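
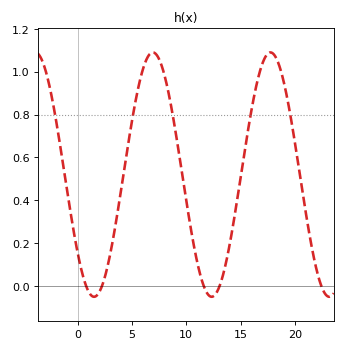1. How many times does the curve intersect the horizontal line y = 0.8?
5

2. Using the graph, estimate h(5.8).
0.974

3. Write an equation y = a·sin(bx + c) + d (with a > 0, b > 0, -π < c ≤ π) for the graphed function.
y = 0.57sin(0.58x - 2.44) + 0.52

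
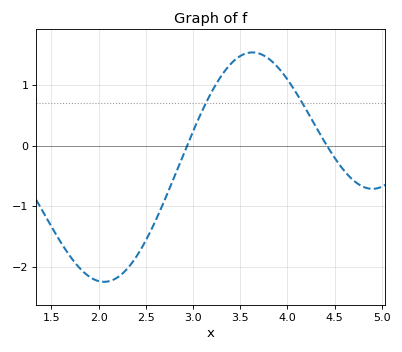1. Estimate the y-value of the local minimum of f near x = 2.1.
-2.25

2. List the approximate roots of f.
2.94, 4.42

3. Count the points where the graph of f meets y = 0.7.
2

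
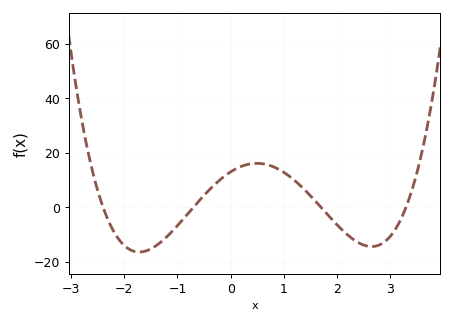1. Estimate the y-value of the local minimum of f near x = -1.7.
-16.4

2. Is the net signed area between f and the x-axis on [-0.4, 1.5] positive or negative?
positive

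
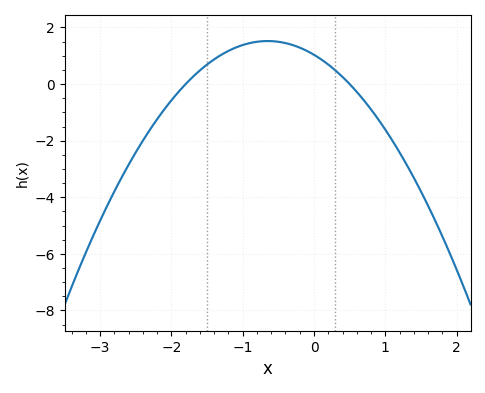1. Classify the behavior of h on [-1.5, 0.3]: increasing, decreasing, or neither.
neither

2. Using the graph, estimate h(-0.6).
1.52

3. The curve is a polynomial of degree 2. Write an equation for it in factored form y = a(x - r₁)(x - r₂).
y = -1.15(x + 1.8)(x - 0.5)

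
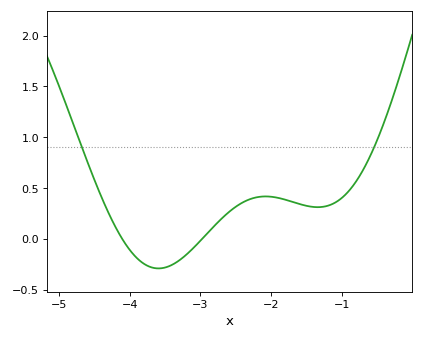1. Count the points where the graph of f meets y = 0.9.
2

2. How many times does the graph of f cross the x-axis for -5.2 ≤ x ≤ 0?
2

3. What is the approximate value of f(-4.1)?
-0.007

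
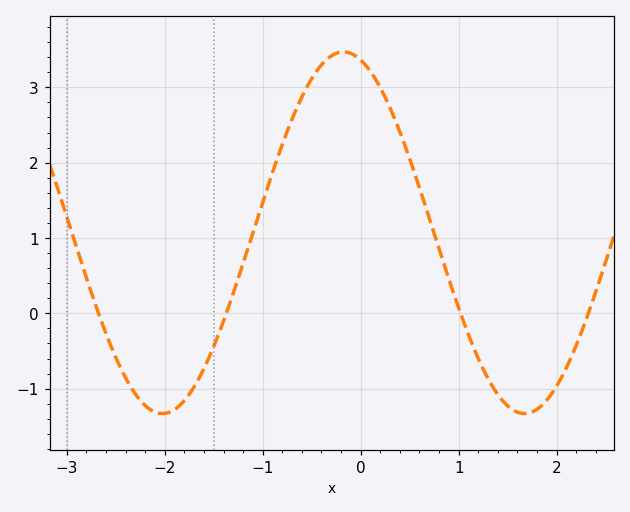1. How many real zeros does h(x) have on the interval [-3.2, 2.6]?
4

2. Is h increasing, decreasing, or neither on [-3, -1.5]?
neither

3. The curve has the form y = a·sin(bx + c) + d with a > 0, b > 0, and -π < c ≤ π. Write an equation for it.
y = 2.4sin(1.7x + 1.87) + 1.07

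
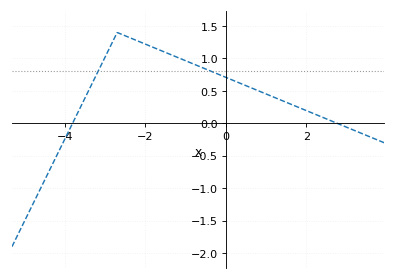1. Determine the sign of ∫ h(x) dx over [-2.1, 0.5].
positive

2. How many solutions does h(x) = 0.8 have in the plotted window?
2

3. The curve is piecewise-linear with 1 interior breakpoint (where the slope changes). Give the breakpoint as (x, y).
(-2.7, 1.4)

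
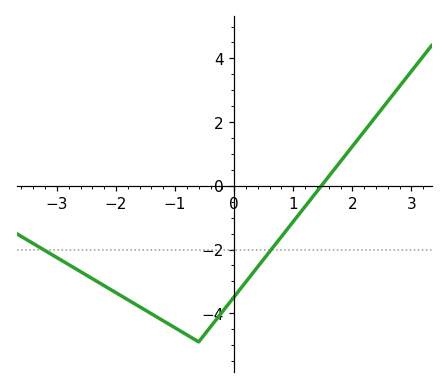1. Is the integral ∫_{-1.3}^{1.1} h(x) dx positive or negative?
negative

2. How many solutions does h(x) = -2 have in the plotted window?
2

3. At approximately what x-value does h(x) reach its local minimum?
-0.6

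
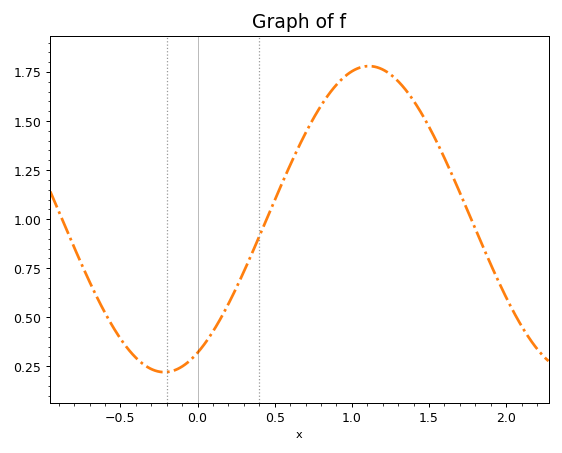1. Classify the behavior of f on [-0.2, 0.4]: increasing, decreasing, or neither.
increasing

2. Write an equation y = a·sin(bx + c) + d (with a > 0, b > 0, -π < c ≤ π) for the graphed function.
y = 0.78sin(2.37x - 1.06) + 1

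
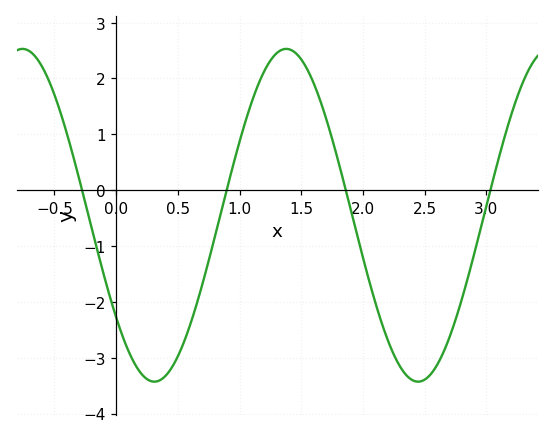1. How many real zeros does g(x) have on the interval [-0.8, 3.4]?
4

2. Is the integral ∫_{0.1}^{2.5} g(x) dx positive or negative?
negative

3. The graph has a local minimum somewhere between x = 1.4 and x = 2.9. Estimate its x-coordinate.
2.45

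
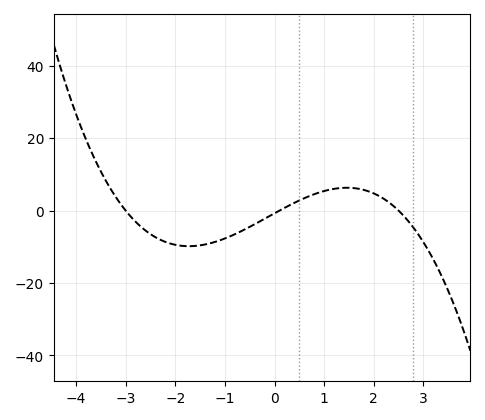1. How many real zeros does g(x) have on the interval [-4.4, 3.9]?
3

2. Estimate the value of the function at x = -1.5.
-10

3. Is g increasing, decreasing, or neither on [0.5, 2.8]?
neither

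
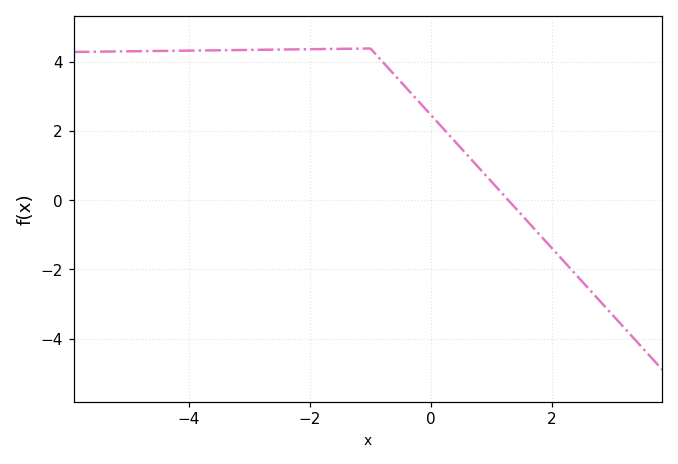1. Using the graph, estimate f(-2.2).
4.4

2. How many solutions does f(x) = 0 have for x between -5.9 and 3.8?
1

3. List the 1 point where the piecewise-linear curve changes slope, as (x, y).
(-1, 4.4)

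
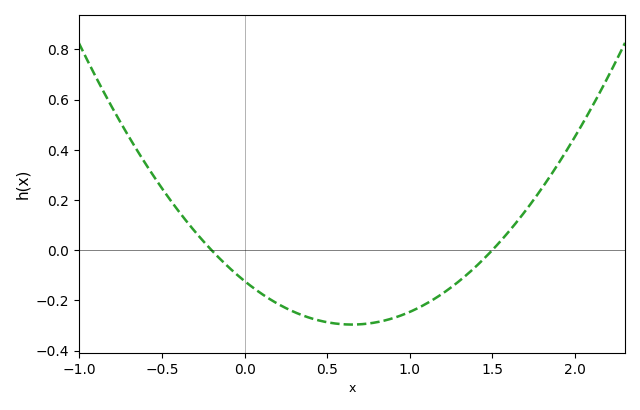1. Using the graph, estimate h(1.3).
-0.123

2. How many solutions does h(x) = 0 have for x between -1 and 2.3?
2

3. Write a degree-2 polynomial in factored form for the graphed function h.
y = 0.41(x + 0.2)(x - 1.5)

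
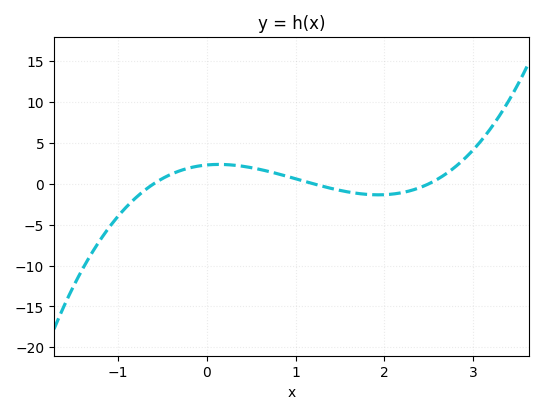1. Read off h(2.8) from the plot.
2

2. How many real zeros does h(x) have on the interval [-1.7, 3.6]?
3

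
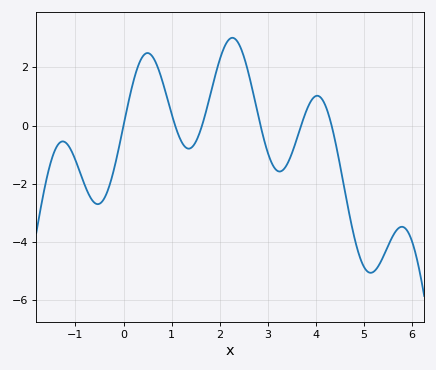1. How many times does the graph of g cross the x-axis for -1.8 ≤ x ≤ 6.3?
6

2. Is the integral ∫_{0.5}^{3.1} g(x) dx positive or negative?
positive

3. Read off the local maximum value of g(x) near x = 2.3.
3.02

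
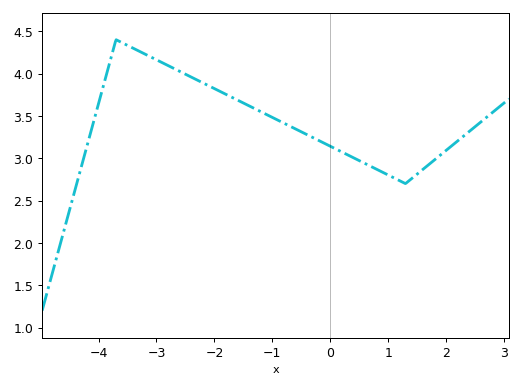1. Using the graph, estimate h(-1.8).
3.75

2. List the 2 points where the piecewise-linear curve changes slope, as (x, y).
(-3.7, 4.4); (1.3, 2.7)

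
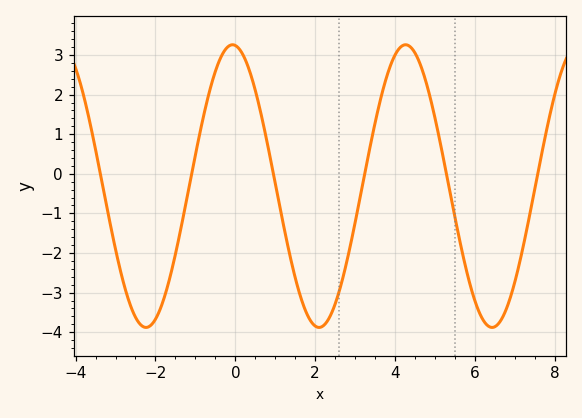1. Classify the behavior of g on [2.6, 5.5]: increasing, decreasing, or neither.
neither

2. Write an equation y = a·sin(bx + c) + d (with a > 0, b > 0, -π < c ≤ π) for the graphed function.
y = 3.57sin(1.4x + 1.7) - 0.31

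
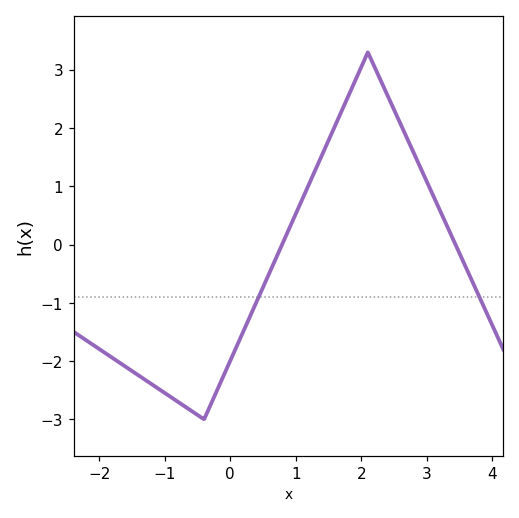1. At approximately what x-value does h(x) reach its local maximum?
2.1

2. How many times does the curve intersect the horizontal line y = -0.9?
2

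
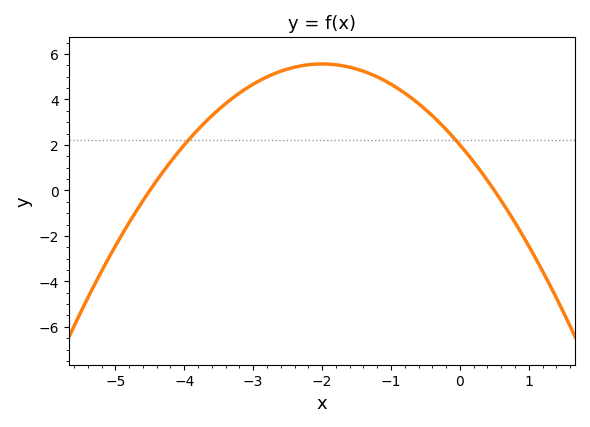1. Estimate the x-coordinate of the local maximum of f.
-2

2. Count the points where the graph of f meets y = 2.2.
2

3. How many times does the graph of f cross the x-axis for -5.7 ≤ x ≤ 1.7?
2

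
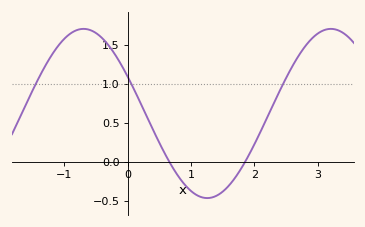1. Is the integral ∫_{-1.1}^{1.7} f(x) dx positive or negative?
positive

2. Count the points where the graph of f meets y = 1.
3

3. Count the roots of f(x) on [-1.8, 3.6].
2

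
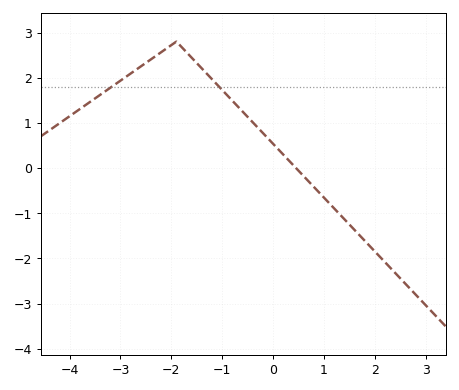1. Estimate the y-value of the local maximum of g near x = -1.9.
2.8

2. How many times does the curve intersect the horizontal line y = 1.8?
2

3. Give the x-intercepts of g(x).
0.453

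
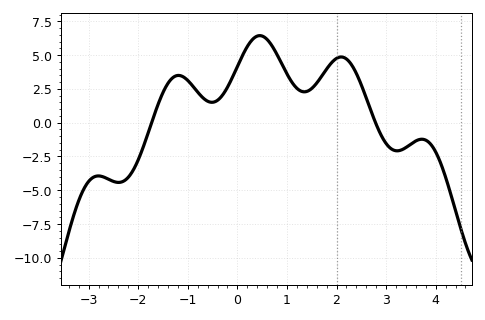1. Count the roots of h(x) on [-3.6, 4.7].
2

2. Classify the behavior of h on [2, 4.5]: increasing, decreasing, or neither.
neither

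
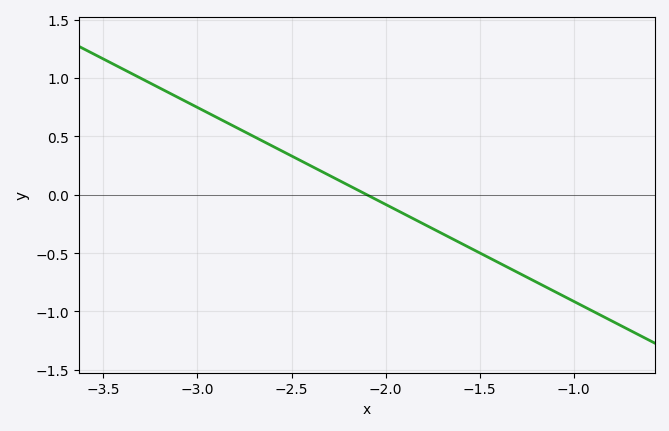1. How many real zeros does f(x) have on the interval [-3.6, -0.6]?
1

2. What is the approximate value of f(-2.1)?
0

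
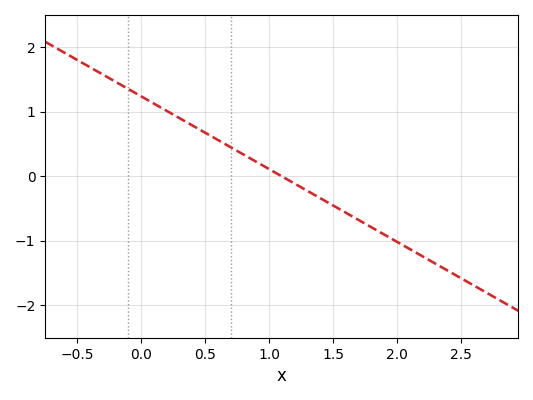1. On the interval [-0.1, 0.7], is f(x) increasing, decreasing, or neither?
decreasing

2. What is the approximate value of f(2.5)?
-1.6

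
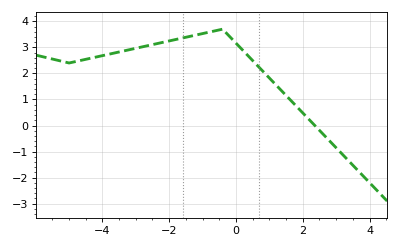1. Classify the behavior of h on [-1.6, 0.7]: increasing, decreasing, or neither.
neither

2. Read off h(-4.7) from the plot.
2.5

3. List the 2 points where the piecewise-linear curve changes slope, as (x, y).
(-5, 2.4); (-0.4, 3.7)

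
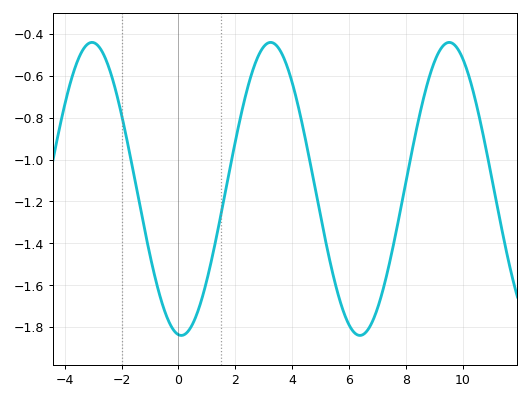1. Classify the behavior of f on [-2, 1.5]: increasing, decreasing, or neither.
neither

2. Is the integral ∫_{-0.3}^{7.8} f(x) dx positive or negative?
negative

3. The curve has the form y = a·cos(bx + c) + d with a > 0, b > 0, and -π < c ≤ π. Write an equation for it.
y = 0.7cos(1x + 3) - 1.14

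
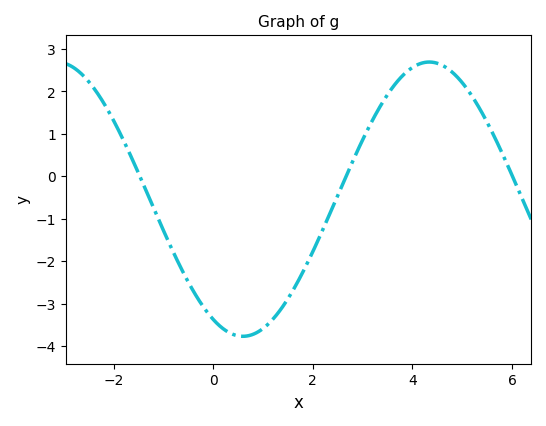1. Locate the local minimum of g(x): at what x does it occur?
0.598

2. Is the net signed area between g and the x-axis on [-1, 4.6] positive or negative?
negative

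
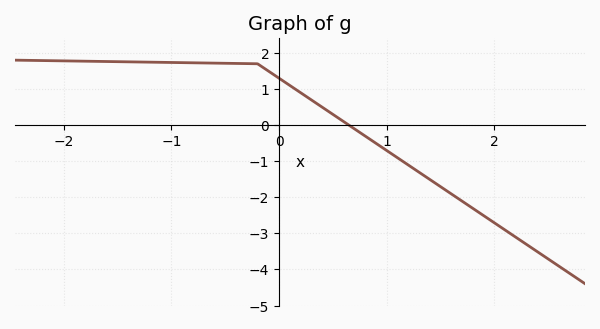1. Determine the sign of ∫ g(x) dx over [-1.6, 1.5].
positive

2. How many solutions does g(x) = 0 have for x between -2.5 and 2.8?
1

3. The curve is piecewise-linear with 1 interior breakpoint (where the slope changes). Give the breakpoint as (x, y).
(-0.2, 1.7)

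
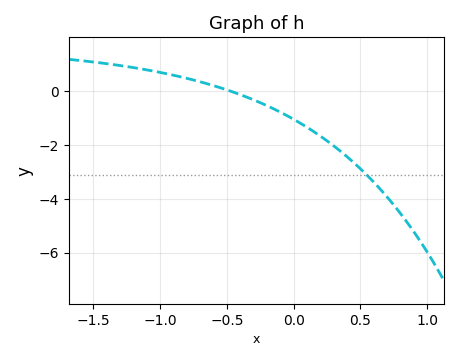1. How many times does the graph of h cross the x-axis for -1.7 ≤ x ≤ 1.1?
1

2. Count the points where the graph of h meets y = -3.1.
1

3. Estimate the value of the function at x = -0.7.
0.341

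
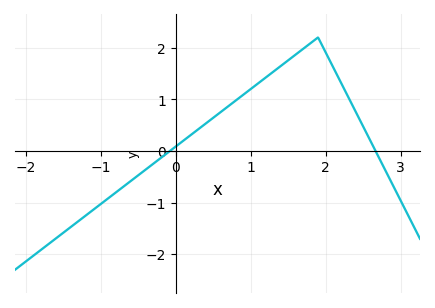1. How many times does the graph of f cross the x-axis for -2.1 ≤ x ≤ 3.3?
2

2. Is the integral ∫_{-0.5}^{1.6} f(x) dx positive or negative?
positive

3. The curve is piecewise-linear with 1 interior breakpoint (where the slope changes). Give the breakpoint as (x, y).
(1.9, 2.2)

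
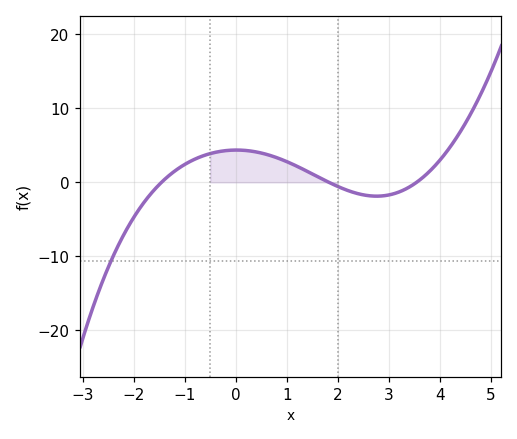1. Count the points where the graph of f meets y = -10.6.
1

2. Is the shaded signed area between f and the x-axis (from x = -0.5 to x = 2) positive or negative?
positive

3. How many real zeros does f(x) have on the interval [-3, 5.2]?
3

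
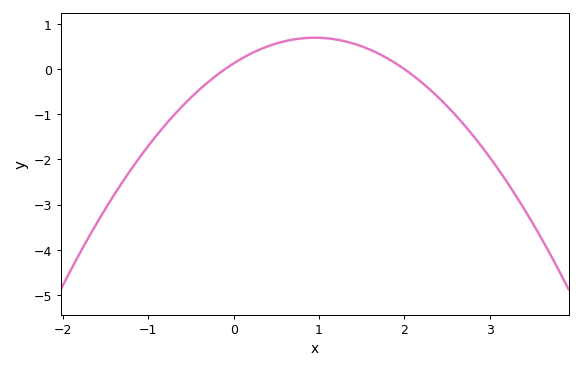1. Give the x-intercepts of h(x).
-0.1, 2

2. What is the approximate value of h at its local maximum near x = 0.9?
0.7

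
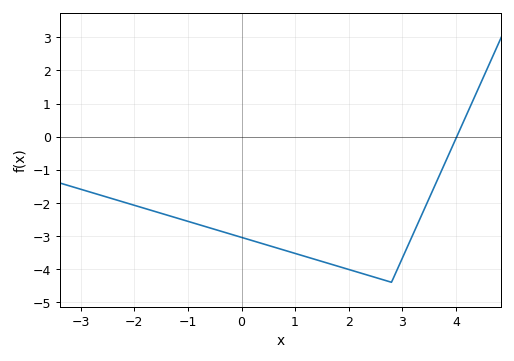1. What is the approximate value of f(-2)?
-2.07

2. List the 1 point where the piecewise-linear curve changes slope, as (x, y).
(2.8, -4.4)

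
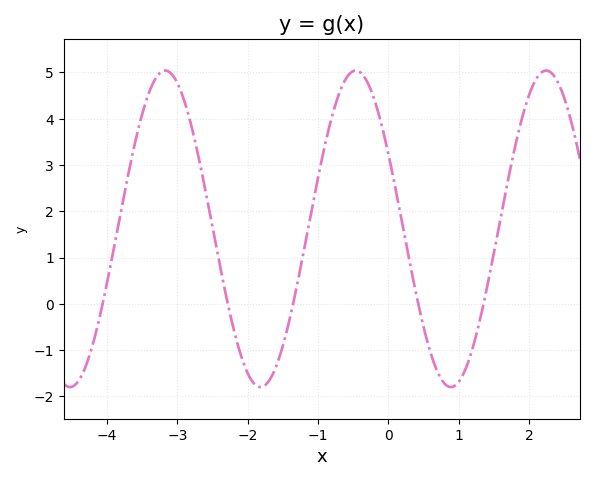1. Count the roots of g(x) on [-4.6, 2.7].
5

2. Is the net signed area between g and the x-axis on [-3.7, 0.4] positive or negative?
positive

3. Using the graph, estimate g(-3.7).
2.8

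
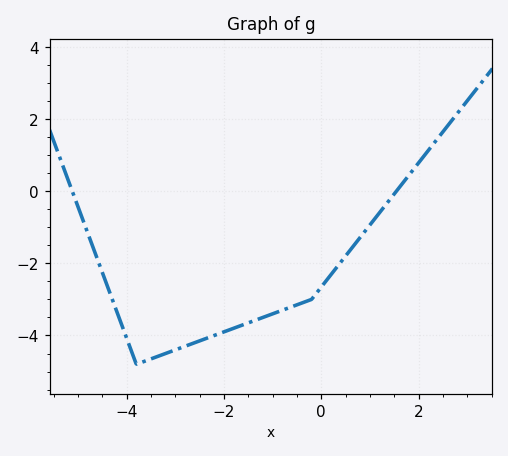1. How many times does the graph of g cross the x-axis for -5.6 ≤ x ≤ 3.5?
2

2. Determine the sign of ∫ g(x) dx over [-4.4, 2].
negative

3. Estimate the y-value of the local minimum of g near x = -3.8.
-4.8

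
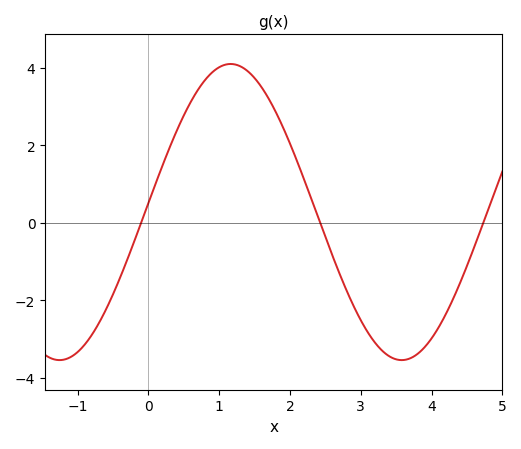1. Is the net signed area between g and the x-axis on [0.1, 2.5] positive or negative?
positive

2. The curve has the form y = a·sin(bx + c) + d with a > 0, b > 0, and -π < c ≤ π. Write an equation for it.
y = 3.82sin(1.3x + 0.06) + 0.28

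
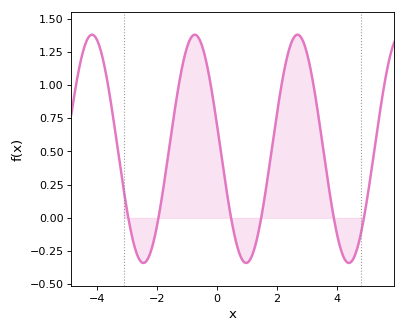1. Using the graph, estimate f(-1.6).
0.5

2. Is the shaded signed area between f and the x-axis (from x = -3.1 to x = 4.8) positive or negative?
positive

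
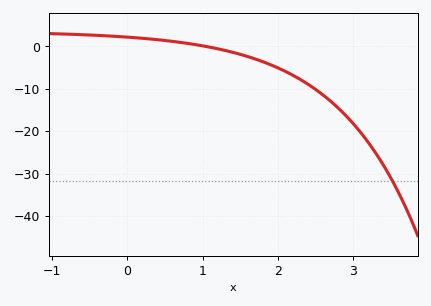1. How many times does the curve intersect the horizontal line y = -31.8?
1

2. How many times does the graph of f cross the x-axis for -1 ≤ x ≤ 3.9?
1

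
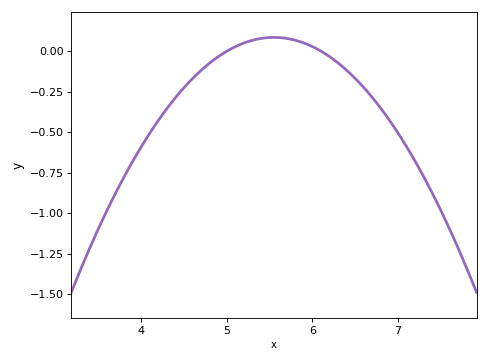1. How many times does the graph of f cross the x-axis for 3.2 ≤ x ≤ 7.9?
2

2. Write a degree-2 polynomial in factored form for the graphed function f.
y = -0.28(x - 5)(x - 6.1)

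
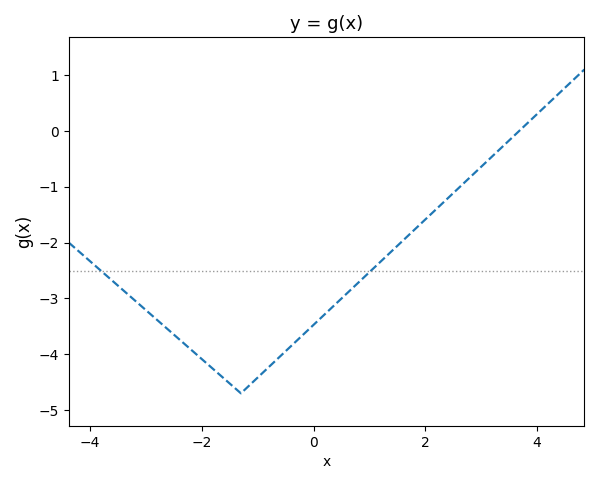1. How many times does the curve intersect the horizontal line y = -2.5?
2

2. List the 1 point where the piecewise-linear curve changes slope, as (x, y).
(-1.3, -4.7)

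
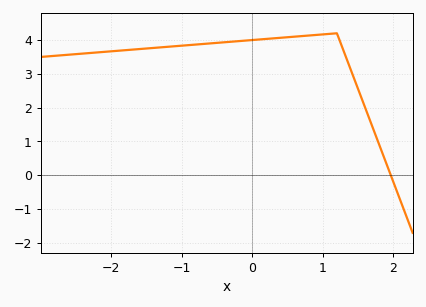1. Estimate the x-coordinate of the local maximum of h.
1.2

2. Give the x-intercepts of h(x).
2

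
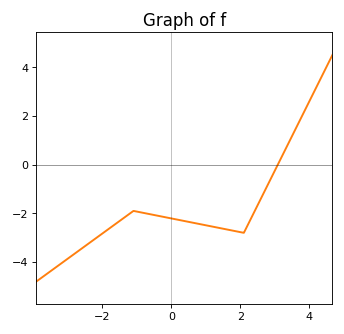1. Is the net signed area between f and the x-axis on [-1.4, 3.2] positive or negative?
negative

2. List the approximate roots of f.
3.08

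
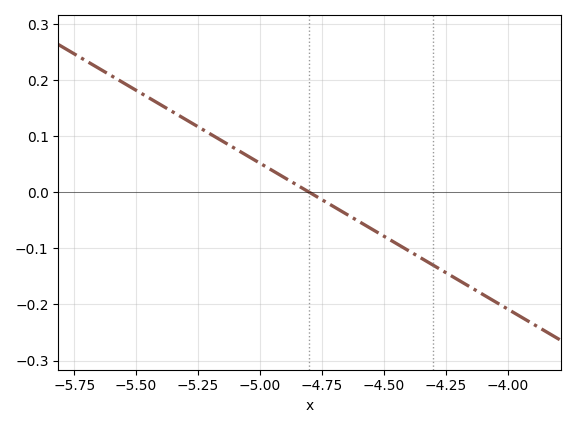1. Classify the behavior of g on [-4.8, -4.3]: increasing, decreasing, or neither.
decreasing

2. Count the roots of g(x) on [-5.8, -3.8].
1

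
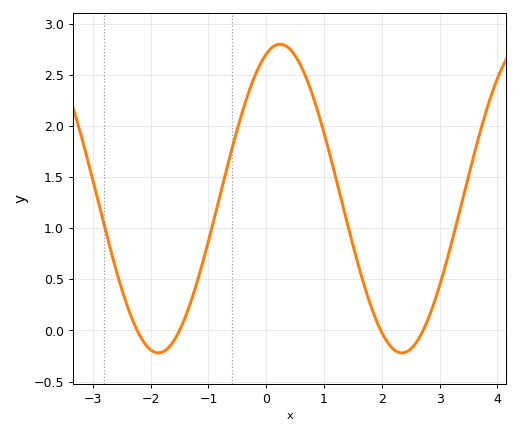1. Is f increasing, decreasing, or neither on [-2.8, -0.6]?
neither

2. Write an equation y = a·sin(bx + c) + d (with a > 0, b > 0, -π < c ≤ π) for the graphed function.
y = 1.51sin(1.5x + 1.2) + 1.29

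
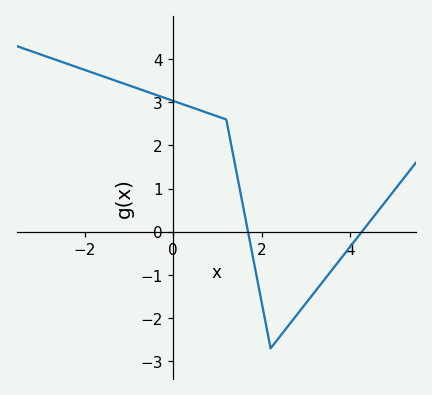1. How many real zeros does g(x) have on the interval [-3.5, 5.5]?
2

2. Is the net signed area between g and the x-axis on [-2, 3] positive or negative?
positive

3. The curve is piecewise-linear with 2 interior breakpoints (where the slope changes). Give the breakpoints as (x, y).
(1.2, 2.6); (2.2, -2.7)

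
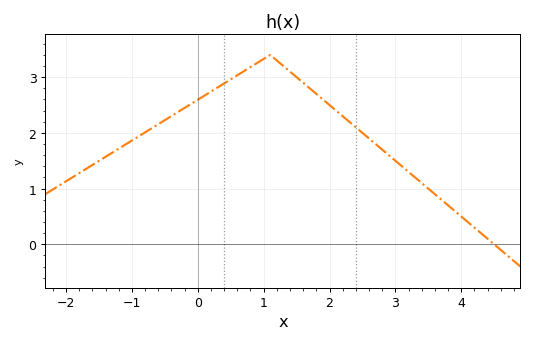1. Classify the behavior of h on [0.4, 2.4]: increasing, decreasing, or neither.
neither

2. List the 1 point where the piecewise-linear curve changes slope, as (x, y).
(1.1, 3.4)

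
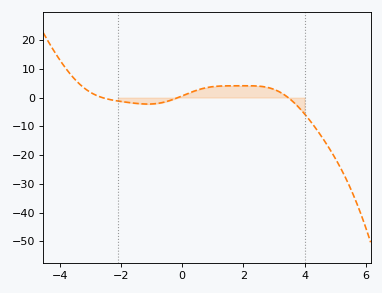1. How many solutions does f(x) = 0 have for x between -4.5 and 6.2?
3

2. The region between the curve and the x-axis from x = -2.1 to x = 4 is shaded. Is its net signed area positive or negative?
positive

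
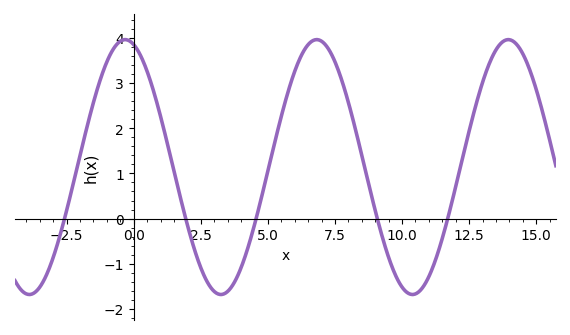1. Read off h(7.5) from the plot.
3.47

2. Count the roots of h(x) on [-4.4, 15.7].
5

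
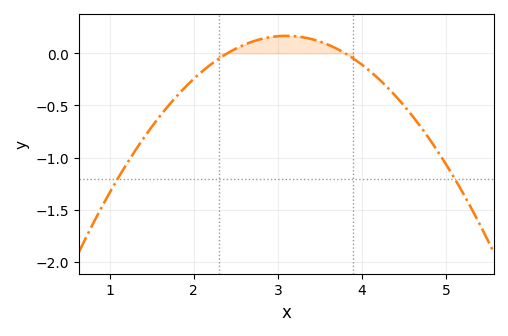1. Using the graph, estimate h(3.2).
0.15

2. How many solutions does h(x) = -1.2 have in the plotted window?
2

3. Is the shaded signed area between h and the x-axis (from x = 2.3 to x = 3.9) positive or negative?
positive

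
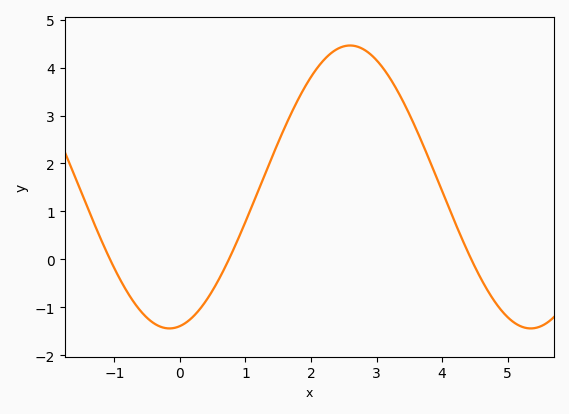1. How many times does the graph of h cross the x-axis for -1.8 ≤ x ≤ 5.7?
3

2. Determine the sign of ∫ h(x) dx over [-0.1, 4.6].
positive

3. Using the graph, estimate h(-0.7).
-0.897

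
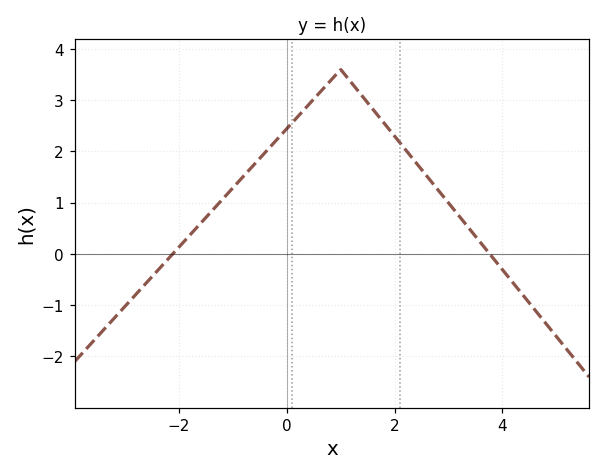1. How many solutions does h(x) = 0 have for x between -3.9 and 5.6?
2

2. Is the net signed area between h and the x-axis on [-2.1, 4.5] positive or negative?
positive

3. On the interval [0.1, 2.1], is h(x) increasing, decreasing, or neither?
neither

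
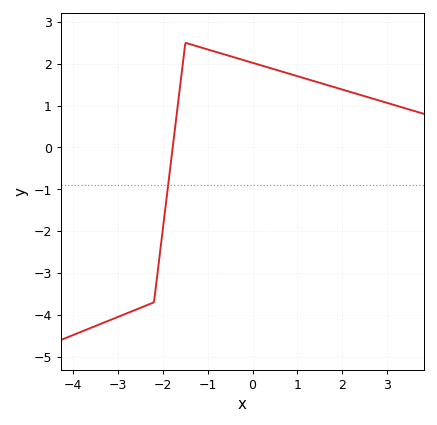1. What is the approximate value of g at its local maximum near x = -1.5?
2.5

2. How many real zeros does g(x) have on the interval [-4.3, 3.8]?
1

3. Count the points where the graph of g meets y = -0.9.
1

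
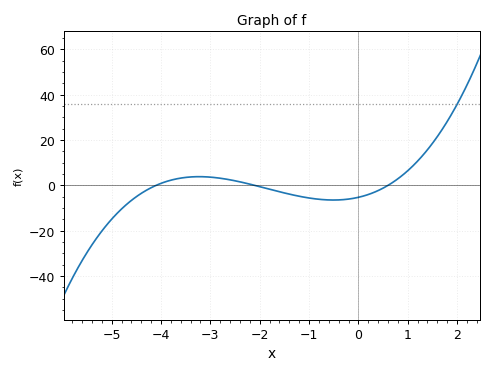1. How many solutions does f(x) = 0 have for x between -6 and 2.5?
3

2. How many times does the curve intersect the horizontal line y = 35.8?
1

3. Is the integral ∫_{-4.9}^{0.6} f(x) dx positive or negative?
negative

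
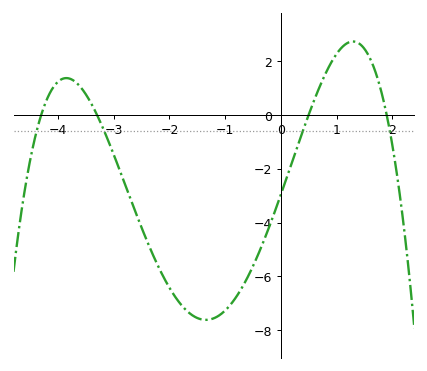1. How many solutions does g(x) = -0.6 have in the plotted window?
4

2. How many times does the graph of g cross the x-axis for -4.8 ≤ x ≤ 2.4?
4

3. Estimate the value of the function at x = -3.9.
1.4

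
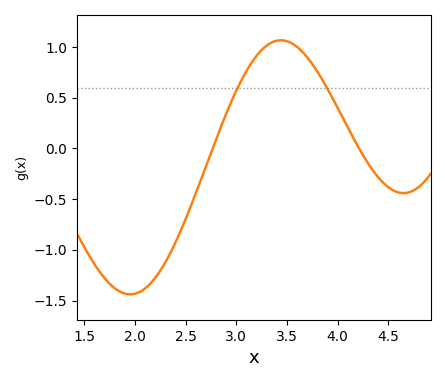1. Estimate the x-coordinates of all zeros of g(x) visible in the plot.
2.77, 4.21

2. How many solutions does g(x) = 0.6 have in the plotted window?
2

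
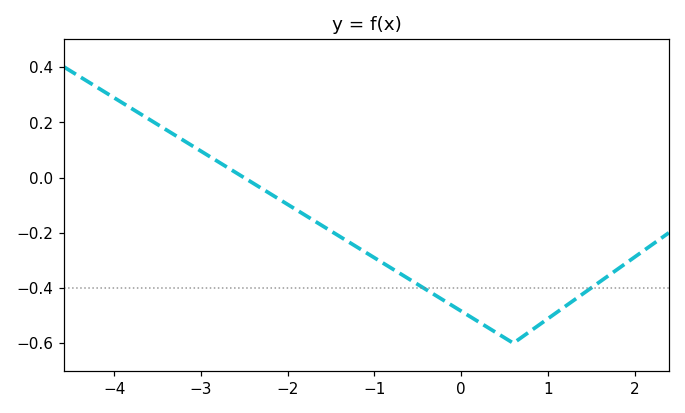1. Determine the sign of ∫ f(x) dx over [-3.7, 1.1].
negative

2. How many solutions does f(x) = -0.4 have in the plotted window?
2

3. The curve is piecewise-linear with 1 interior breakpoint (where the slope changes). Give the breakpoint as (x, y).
(0.6, -0.6)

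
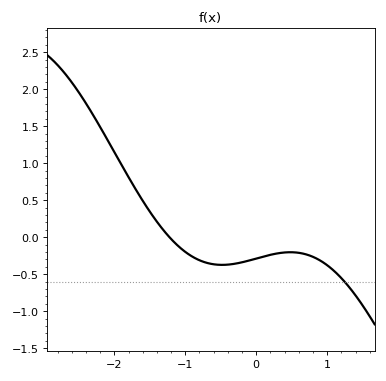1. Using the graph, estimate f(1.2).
-0.55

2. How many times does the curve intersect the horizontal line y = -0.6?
1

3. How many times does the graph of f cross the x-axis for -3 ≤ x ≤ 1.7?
1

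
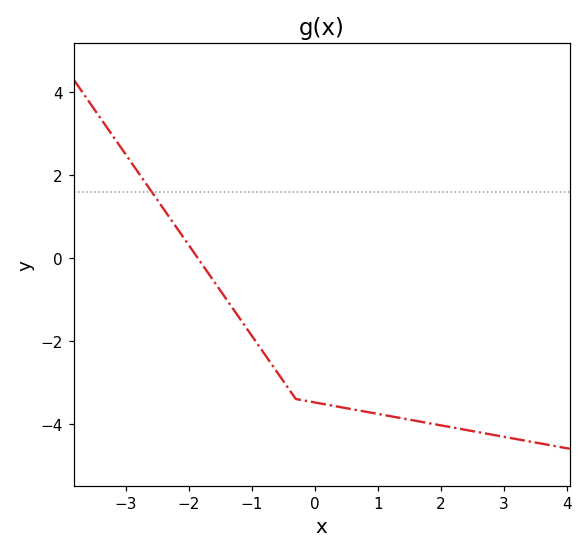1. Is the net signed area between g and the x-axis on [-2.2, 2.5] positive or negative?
negative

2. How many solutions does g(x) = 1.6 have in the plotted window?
1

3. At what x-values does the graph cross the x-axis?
-1.8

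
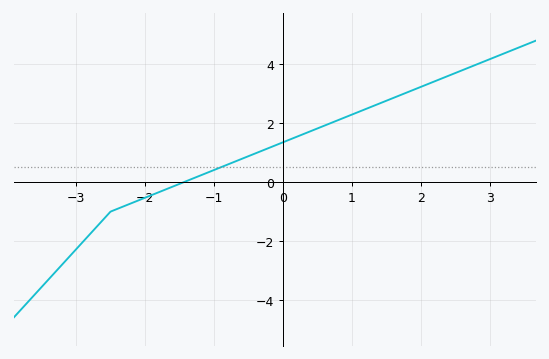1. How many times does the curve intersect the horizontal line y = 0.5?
1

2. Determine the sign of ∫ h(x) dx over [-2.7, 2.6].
positive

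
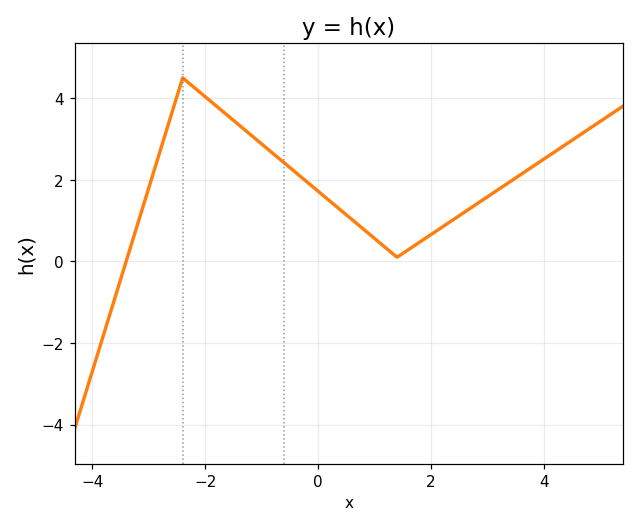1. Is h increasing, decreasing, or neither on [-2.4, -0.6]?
decreasing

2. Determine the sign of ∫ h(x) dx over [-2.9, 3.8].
positive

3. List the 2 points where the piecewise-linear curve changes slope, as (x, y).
(-2.4, 4.5); (1.4, 0.1)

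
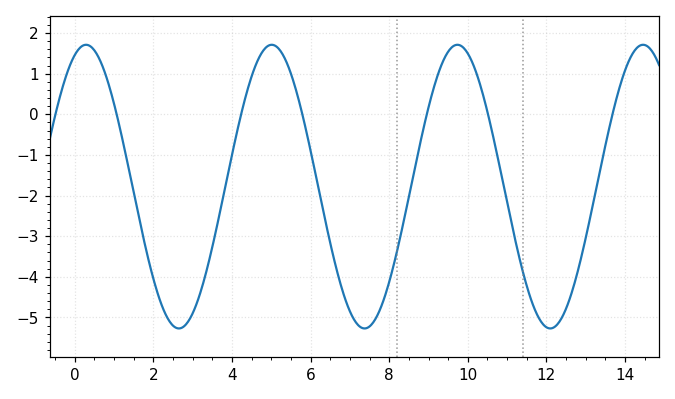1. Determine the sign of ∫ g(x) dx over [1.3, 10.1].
negative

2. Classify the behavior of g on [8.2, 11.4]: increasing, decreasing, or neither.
neither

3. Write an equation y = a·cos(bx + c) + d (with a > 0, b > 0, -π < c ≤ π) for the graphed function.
y = 3.49cos(1.33x - 0.382) - 1.78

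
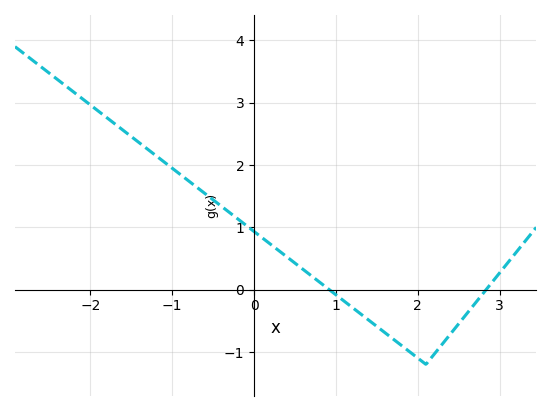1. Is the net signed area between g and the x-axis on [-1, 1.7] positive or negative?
positive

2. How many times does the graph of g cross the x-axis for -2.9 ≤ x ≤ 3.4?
2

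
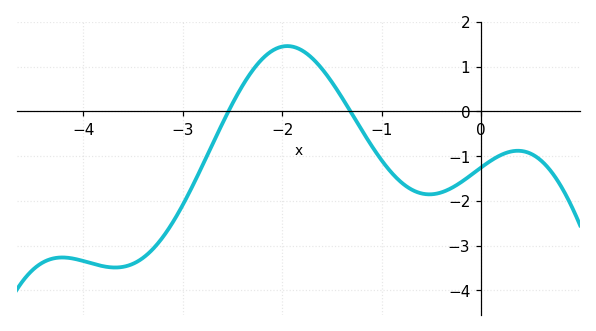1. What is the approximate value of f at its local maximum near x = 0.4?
-0.878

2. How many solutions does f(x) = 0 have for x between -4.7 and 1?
2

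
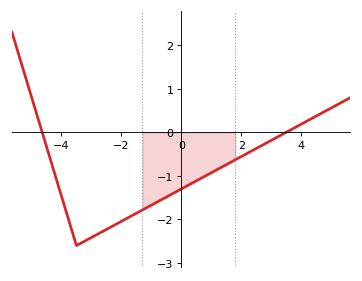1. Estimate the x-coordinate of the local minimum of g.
-3.5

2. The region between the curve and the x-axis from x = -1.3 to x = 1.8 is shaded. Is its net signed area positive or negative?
negative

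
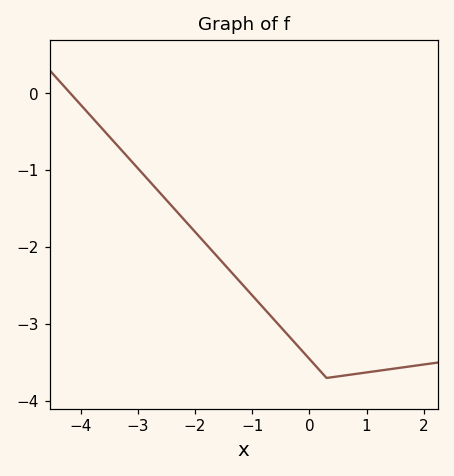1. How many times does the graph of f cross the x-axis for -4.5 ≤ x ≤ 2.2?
1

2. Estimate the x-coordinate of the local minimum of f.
0.302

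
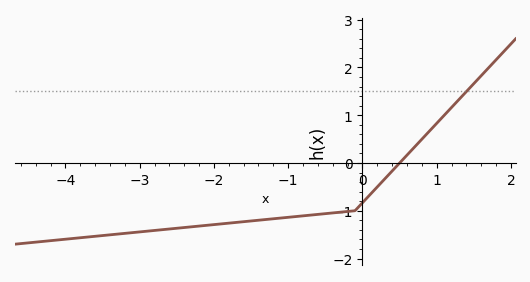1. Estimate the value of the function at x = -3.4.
-1.5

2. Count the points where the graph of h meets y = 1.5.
1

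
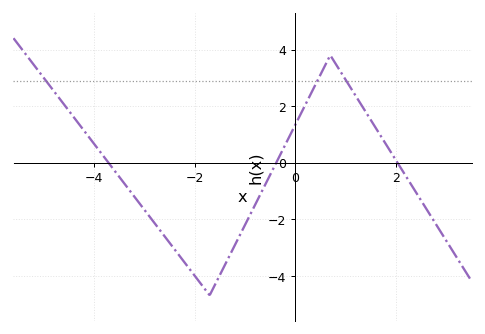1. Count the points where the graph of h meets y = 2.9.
3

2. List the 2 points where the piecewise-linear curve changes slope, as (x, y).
(-1.7, -4.7); (0.7, 3.8)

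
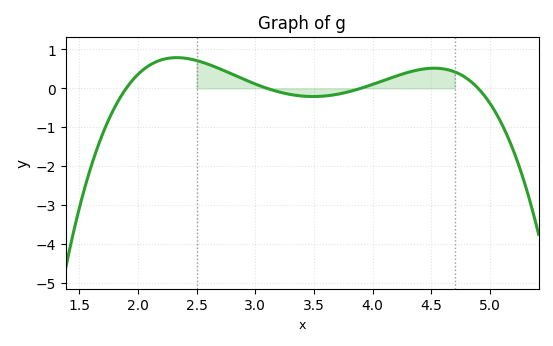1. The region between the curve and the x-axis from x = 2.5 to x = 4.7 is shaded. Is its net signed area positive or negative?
positive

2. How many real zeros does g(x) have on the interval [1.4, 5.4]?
4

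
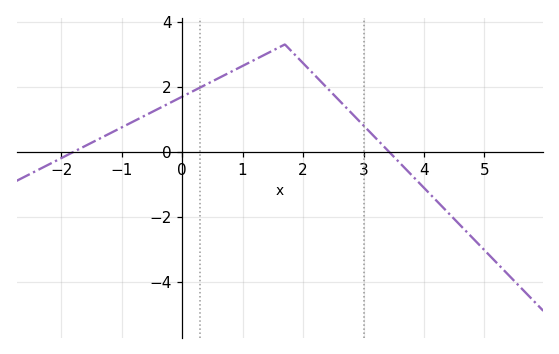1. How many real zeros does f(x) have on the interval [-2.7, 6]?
2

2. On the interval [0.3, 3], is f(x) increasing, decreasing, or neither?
neither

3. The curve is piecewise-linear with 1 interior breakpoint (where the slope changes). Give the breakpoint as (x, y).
(1.7, 3.3)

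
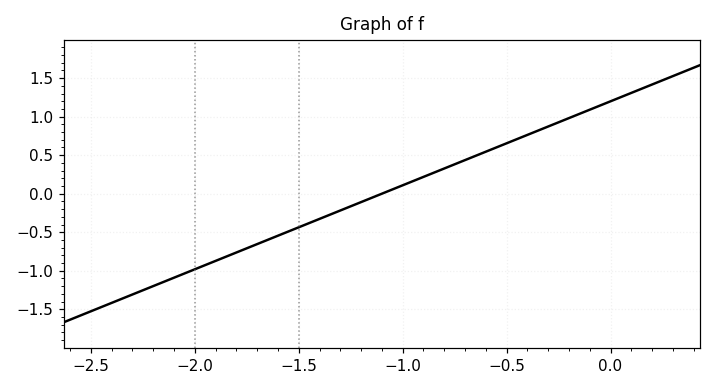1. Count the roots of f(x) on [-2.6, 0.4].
1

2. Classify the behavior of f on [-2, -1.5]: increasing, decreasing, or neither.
increasing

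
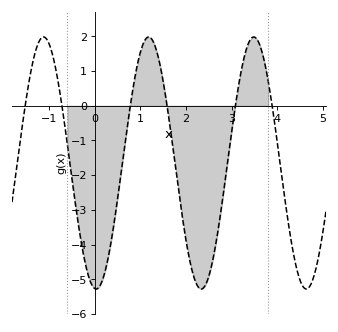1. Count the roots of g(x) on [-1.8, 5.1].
6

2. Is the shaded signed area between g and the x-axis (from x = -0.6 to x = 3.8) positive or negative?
negative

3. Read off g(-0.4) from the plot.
-3.1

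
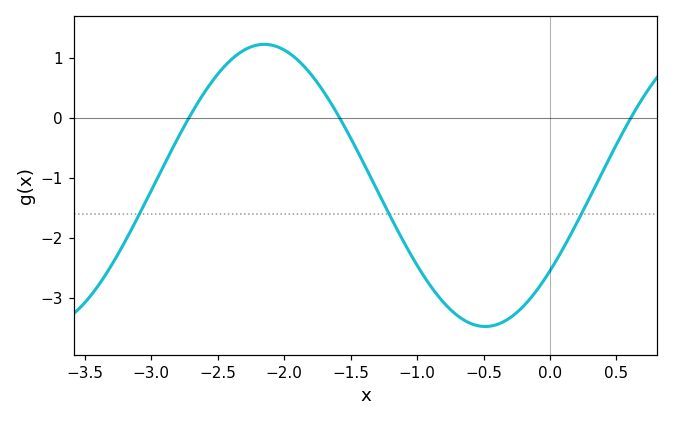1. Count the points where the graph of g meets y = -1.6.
3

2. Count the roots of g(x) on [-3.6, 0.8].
3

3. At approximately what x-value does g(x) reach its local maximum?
-2.1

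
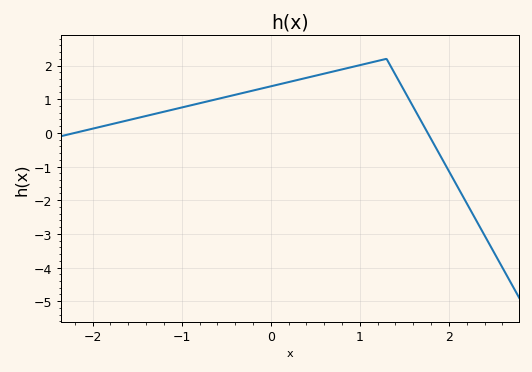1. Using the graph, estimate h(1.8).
-0.2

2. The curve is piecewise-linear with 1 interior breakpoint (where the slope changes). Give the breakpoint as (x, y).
(1.3, 2.2)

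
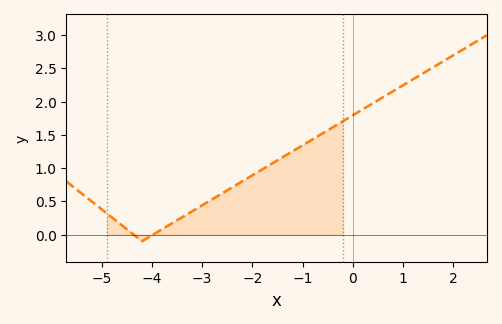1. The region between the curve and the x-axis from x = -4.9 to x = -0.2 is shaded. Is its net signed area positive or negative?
positive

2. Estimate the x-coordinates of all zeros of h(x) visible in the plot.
-4.37, -3.98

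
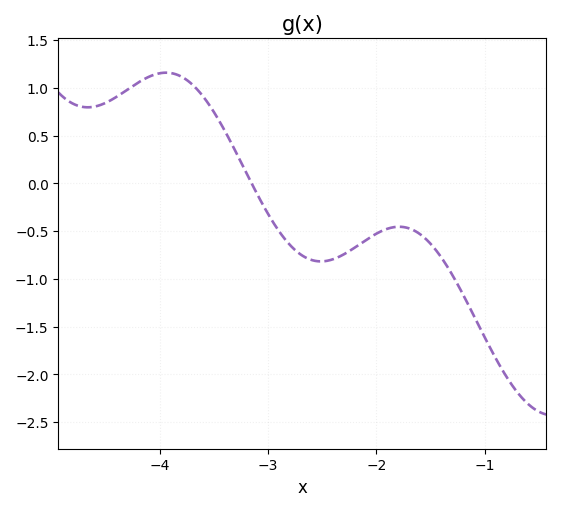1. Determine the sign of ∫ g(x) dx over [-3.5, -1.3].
negative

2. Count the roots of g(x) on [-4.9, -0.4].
1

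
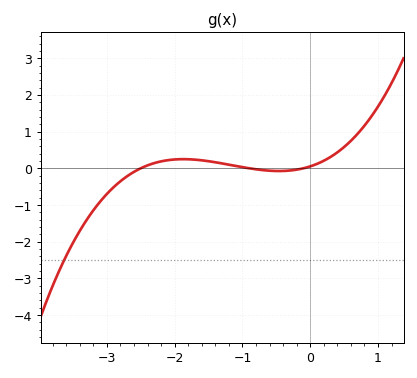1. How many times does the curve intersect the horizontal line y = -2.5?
1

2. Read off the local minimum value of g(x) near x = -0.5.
-0.1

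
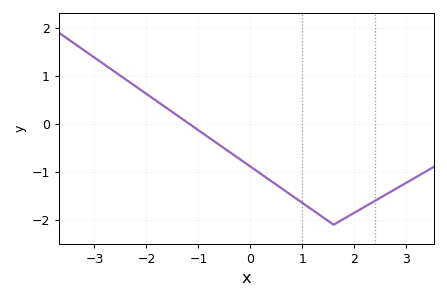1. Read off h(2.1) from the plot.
-1.8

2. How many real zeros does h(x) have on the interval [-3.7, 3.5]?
1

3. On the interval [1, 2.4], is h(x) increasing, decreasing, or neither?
neither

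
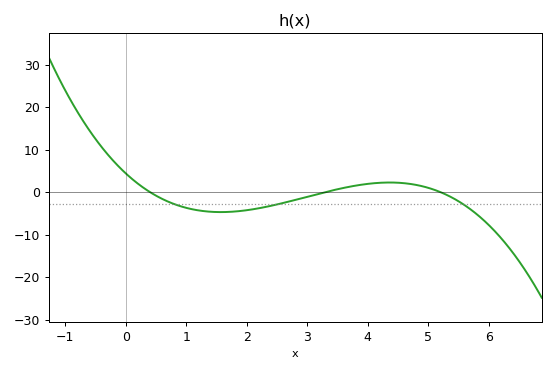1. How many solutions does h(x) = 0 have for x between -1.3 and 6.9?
3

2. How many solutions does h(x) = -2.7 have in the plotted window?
3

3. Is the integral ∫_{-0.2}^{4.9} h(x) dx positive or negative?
negative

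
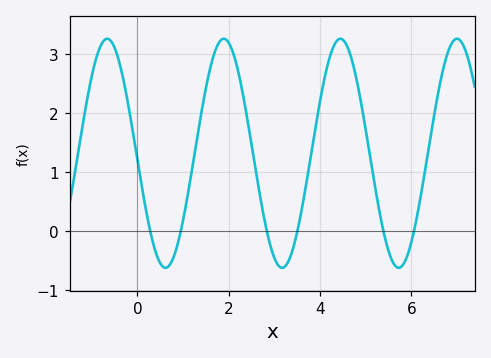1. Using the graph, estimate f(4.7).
2.89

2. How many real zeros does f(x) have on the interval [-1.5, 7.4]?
6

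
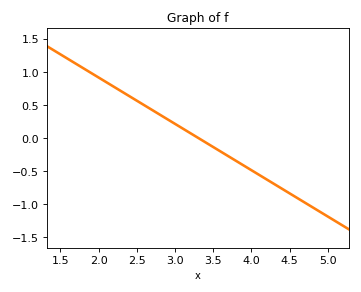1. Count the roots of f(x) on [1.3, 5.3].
1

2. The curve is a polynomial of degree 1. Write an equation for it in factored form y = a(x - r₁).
y = -0.7(x - 3.3)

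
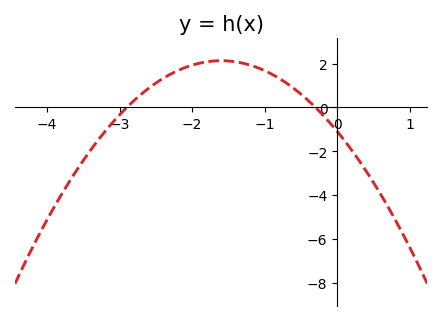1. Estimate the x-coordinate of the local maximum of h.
-1.6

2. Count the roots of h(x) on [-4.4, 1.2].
2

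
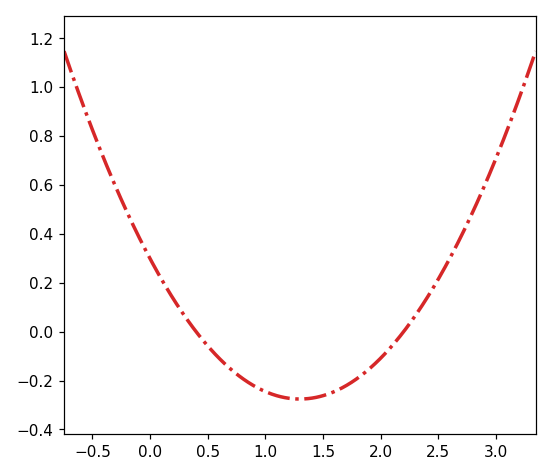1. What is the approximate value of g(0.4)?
0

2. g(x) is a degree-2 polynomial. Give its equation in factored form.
y = 0.34(x - 0.4)(x - 2.2)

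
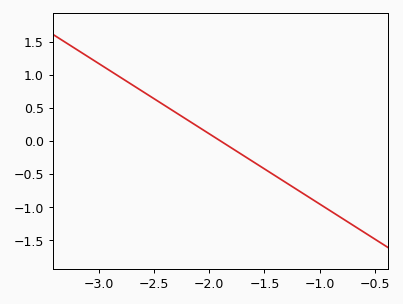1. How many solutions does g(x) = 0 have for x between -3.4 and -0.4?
1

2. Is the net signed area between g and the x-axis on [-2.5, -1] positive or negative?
negative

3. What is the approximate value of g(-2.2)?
0.318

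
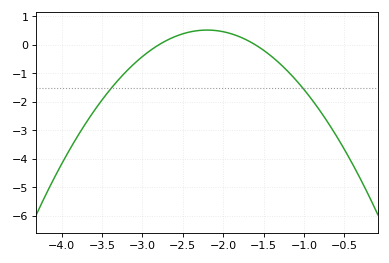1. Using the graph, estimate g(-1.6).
0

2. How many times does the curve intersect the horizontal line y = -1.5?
2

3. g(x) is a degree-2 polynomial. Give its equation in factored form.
y = -1.45(x + 2.8)(x + 1.6)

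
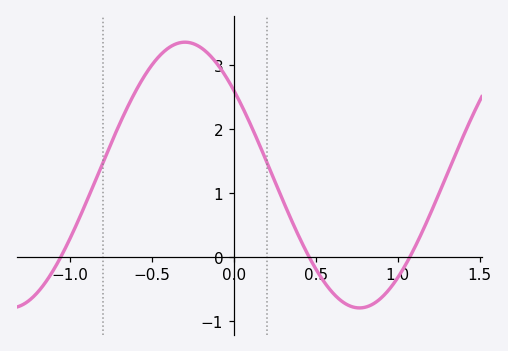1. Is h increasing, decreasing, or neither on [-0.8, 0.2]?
neither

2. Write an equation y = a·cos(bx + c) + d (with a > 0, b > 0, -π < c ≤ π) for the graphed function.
y = 2.08cos(3x + 0.88) + 1.28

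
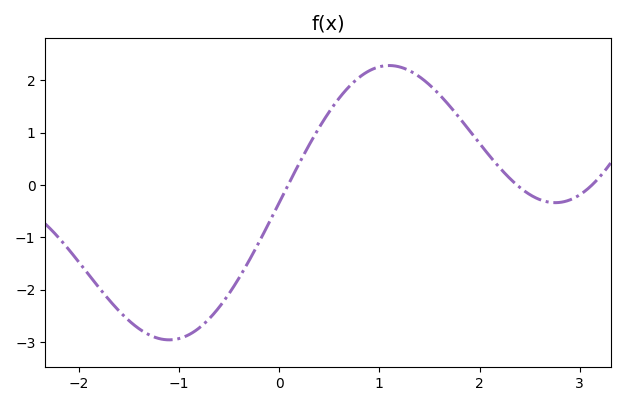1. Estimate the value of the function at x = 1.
2.3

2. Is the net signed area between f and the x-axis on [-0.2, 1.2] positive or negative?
positive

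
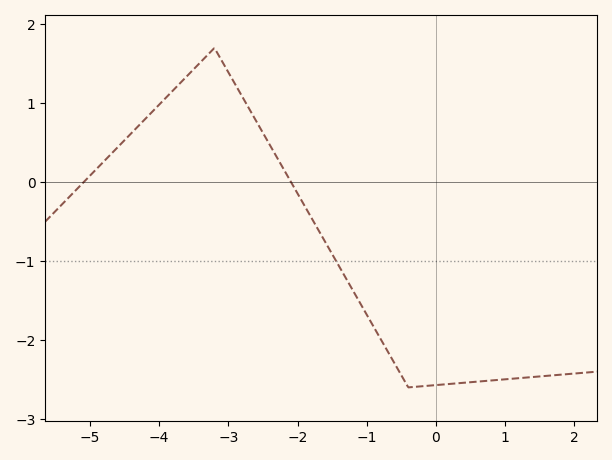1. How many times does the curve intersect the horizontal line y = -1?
1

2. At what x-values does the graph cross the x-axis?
-5.09, -2.09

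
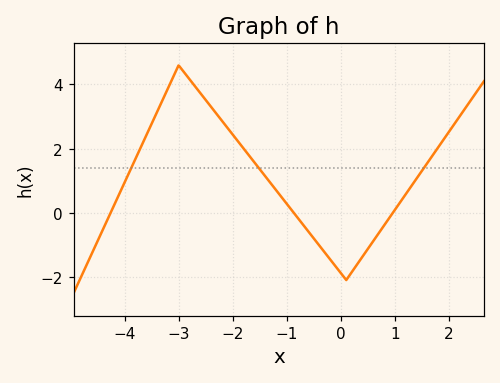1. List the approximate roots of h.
-4.2, -0.8, 1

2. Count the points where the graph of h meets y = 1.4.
3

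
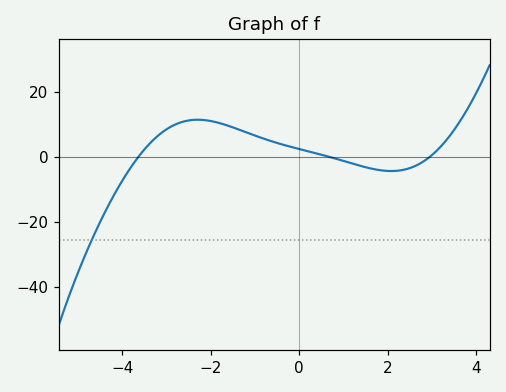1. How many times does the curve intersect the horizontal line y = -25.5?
1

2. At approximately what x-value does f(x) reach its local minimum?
2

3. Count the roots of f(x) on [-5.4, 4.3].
3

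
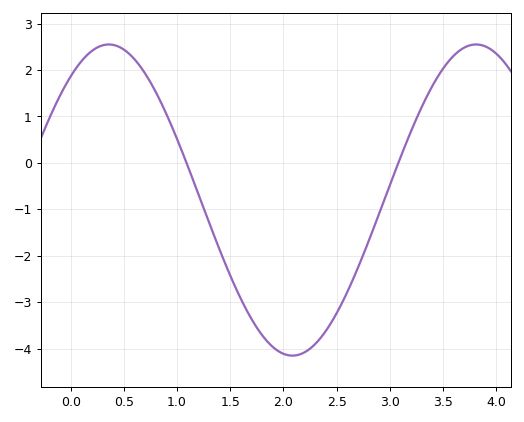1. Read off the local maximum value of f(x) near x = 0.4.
2.5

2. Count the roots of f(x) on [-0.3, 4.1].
2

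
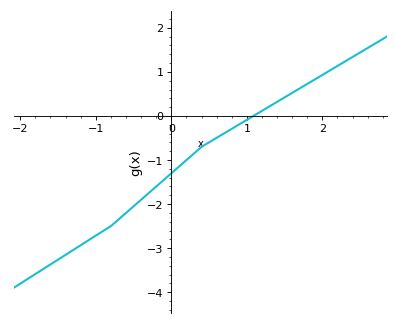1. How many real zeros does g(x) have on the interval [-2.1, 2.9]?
1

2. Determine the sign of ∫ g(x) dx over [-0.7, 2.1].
negative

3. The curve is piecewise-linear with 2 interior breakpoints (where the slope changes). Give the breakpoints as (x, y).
(-0.8, -2.5); (0.4, -0.7)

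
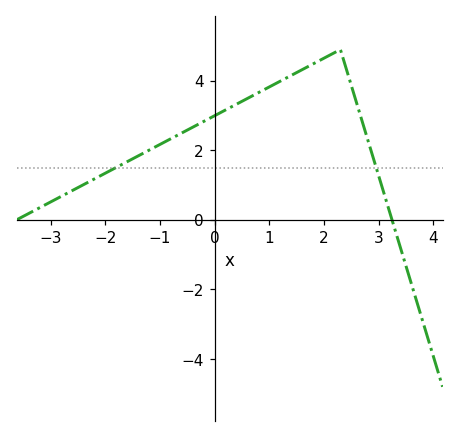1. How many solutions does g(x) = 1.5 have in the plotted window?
2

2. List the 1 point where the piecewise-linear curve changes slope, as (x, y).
(2.3, 4.9)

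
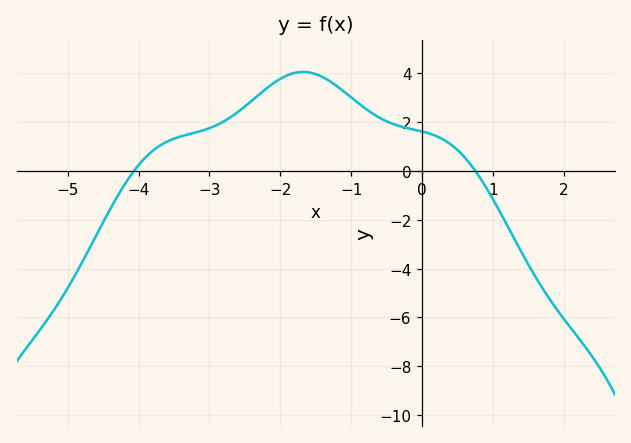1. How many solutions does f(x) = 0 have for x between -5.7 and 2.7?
2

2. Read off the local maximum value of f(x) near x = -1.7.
4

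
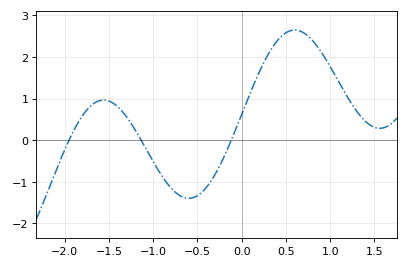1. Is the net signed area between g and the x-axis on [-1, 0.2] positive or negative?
negative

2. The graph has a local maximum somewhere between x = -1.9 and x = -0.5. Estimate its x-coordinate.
-1.56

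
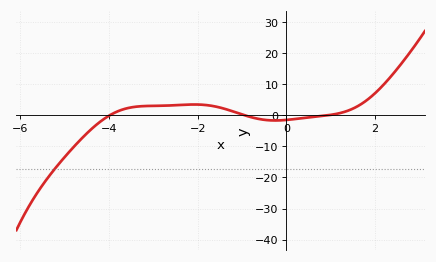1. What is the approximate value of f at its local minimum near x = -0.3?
-1.61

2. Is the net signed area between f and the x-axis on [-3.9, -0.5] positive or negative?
positive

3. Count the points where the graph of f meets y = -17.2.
1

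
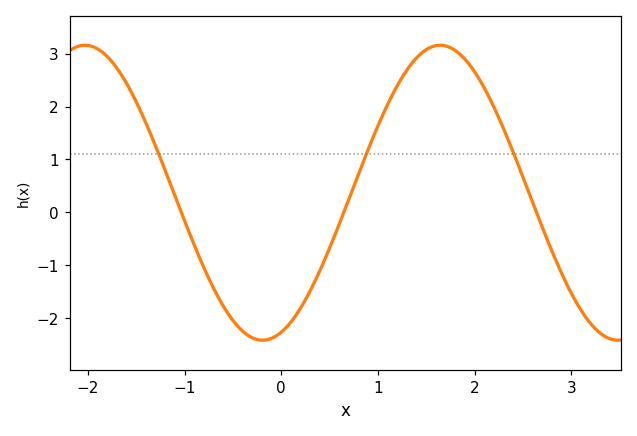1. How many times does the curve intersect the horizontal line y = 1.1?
3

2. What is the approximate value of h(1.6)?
3.2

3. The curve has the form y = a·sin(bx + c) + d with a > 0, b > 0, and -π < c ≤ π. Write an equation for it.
y = 2.79sin(1.7x - 1.2) + 0.37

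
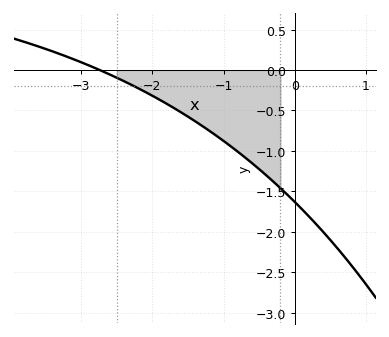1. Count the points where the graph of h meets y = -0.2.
1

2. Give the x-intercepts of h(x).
-2.74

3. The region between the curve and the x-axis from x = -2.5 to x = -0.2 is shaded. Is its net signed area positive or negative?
negative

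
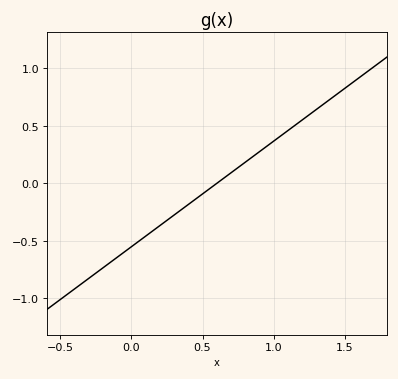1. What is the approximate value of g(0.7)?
0.1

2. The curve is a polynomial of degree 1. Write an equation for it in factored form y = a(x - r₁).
y = 0.92(x - 0.6)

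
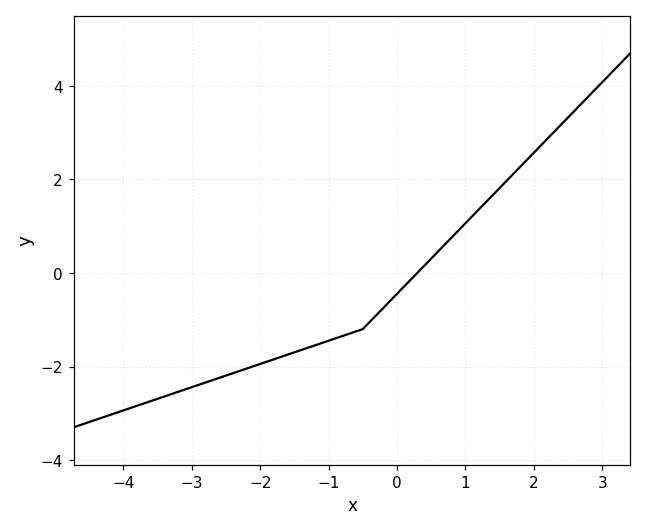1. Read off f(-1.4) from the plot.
-1.6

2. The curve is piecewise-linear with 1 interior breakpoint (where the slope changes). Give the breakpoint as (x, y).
(-0.5, -1.2)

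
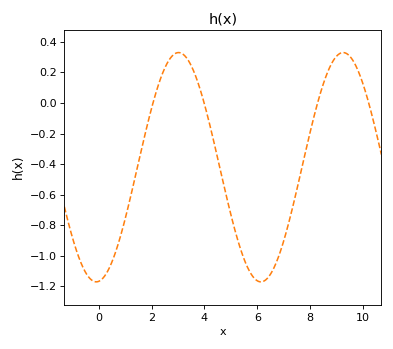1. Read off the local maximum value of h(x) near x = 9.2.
0.32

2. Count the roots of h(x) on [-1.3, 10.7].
4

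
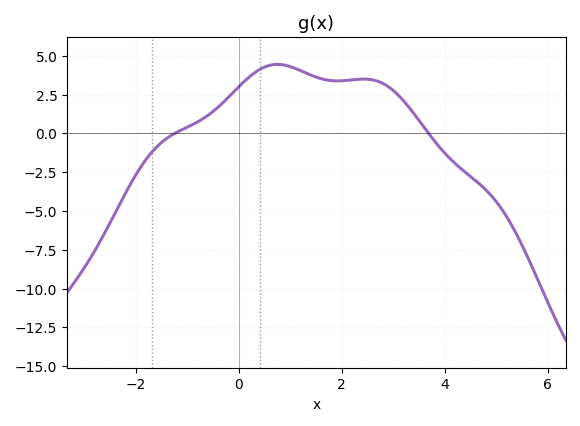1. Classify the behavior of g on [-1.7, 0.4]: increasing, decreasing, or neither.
increasing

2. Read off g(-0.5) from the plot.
1.5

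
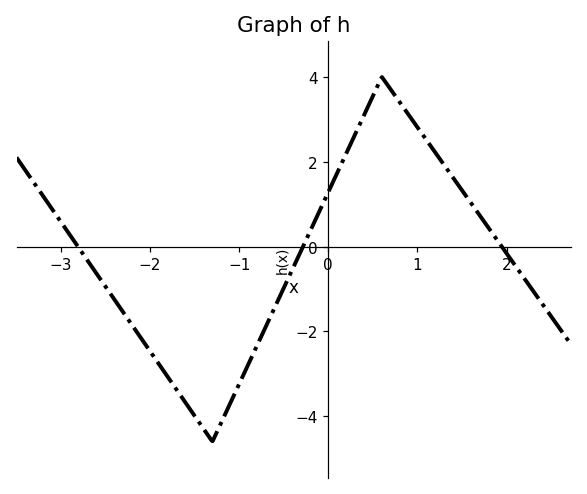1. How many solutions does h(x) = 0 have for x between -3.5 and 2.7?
3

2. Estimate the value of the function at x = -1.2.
-4.15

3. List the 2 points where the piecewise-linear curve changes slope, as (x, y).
(-1.3, -4.6); (0.6, 4)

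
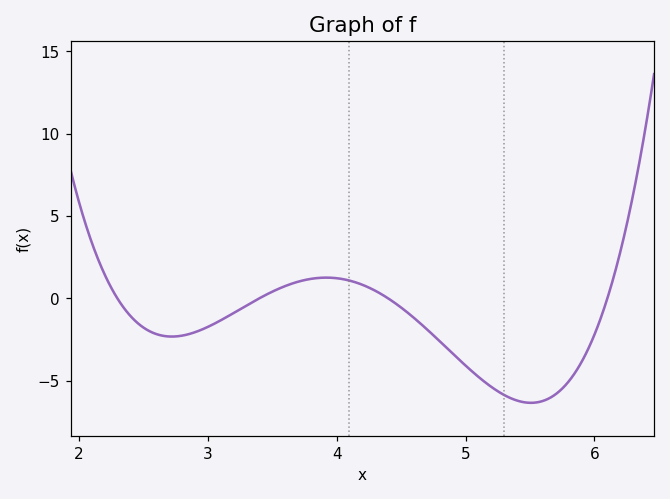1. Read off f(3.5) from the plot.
0.402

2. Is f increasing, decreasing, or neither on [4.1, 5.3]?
decreasing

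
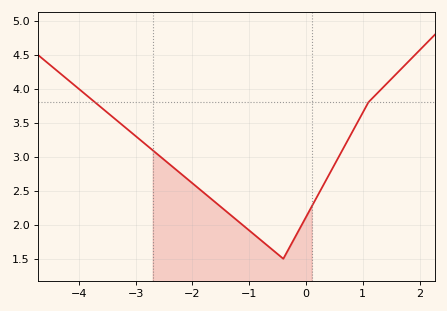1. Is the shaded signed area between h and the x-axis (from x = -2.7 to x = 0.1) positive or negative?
positive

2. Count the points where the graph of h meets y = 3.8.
2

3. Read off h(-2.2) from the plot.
2.75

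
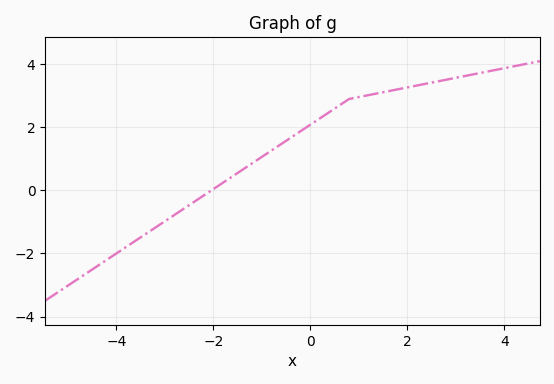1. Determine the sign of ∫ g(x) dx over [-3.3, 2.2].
positive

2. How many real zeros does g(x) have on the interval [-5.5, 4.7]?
1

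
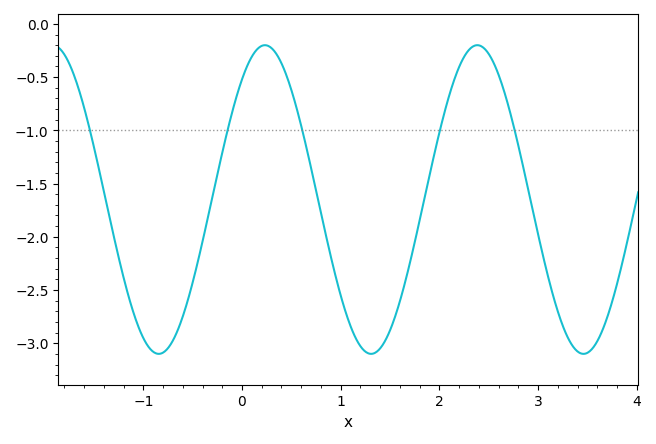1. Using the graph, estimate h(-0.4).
-2.05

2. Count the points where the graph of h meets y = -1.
5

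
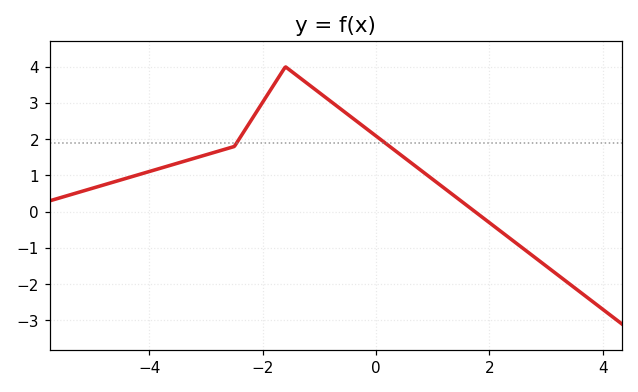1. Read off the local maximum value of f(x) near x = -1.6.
4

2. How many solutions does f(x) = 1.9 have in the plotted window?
2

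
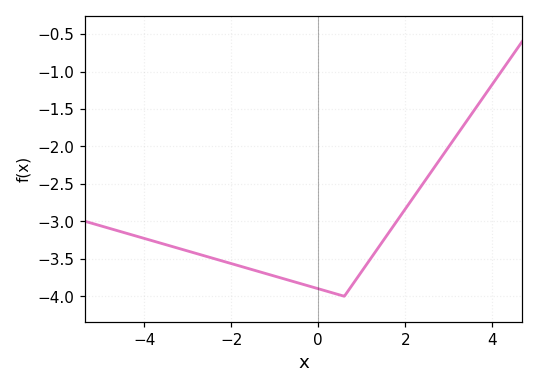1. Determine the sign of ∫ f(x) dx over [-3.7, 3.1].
negative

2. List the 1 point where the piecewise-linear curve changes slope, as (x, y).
(0.6, -4)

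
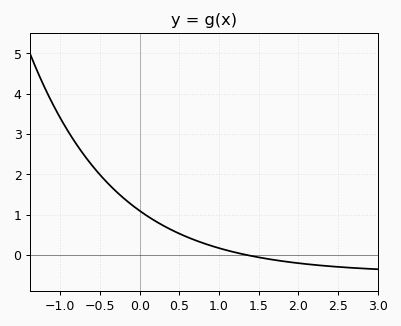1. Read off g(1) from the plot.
0.174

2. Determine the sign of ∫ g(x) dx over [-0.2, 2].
positive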